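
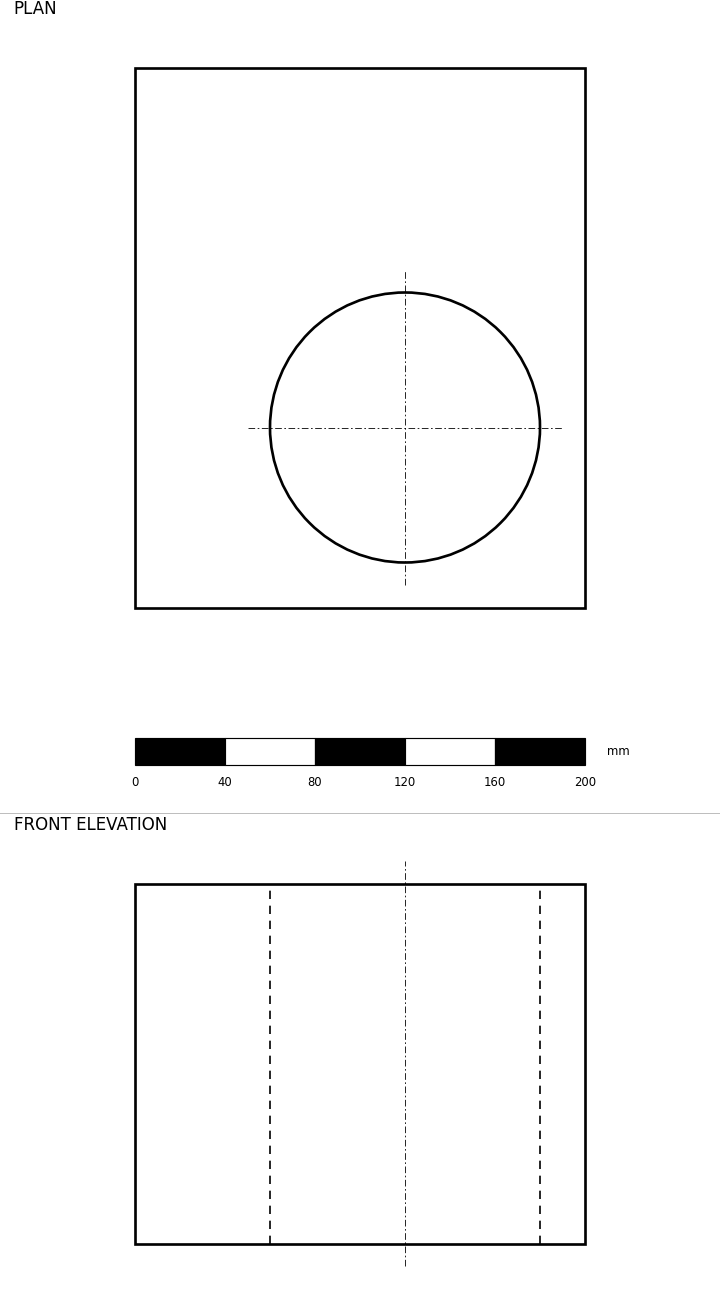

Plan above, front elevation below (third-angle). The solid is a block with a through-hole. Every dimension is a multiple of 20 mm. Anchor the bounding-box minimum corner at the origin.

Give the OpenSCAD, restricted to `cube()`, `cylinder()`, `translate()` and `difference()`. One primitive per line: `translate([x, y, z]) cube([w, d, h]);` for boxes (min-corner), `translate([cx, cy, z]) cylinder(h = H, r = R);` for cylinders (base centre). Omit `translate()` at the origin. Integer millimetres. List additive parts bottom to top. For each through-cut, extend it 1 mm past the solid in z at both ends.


difference() {
  cube([200, 240, 160]);
  translate([120, 80, -1]) cylinder(h = 162, r = 60);
}


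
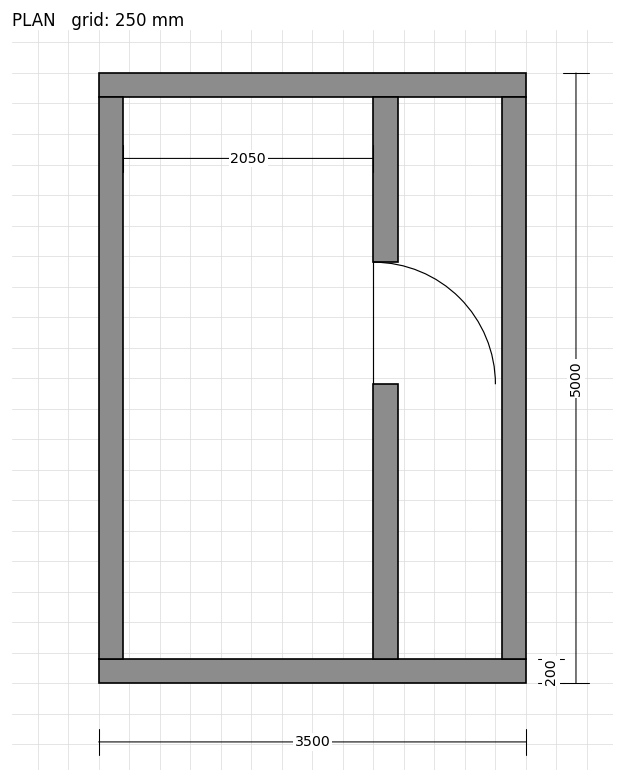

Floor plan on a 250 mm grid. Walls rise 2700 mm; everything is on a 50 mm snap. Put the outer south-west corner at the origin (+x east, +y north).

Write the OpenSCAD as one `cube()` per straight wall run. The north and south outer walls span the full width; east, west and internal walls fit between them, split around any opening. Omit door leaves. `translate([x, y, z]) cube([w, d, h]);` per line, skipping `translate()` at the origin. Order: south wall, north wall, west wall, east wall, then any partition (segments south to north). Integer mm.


cube([3500, 200, 2700]);
translate([0, 4800, 0]) cube([3500, 200, 2700]);
translate([0, 200, 0]) cube([200, 4600, 2700]);
translate([3300, 200, 0]) cube([200, 4600, 2700]);
translate([2250, 200, 0]) cube([200, 2250, 2700]);
translate([2250, 3450, 0]) cube([200, 1350, 2700]);


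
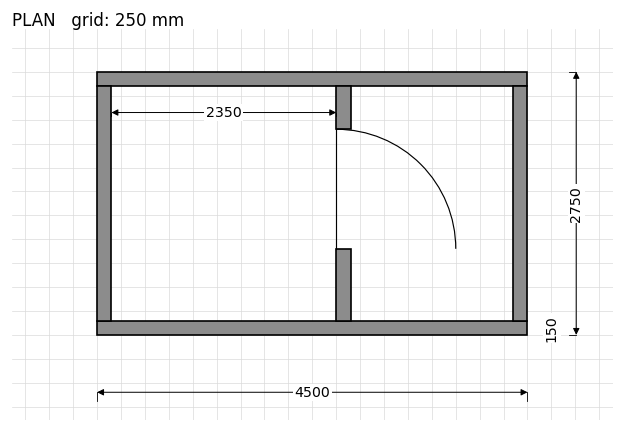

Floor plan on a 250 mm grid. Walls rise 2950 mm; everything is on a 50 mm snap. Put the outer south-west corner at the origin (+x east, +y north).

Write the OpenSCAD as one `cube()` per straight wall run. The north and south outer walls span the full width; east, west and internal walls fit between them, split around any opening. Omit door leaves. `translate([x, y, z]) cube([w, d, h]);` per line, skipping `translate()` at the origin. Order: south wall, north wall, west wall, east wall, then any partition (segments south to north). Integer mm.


cube([4500, 150, 2950]);
translate([0, 2600, 0]) cube([4500, 150, 2950]);
translate([0, 150, 0]) cube([150, 2450, 2950]);
translate([4350, 150, 0]) cube([150, 2450, 2950]);
translate([2500, 150, 0]) cube([150, 750, 2950]);
translate([2500, 2150, 0]) cube([150, 450, 2950]);


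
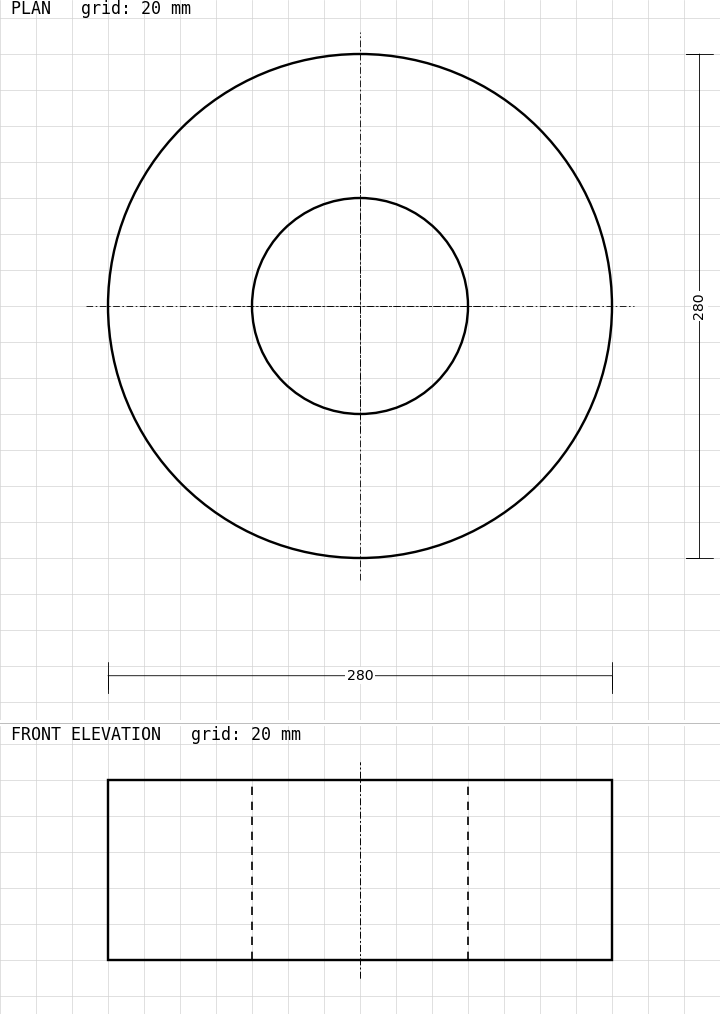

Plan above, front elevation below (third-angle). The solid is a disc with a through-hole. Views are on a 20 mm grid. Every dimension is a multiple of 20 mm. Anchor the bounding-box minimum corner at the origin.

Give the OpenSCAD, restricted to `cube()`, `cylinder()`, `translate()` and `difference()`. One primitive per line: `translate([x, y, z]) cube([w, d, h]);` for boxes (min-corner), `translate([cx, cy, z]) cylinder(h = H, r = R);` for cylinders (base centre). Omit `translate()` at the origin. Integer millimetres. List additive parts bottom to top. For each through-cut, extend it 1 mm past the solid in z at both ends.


difference() {
  translate([140, 140, 0]) cylinder(h = 100, r = 140);
  translate([140, 140, -1]) cylinder(h = 102, r = 60);
}


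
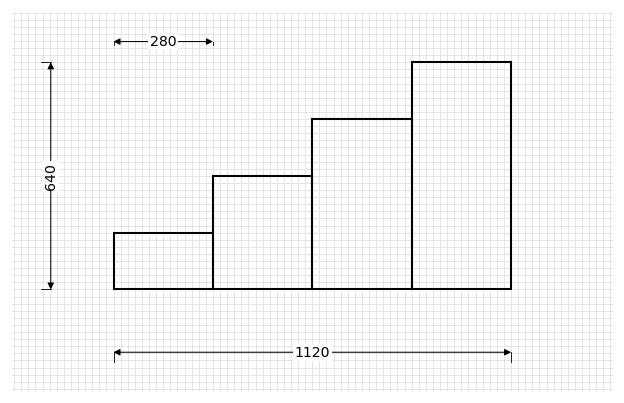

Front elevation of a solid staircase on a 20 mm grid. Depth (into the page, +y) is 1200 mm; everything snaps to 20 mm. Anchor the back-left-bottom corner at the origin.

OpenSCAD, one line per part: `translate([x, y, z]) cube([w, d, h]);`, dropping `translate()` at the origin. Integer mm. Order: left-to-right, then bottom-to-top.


cube([280, 1200, 160]);
translate([280, 0, 0]) cube([280, 1200, 320]);
translate([560, 0, 0]) cube([280, 1200, 480]);
translate([840, 0, 0]) cube([280, 1200, 640]);


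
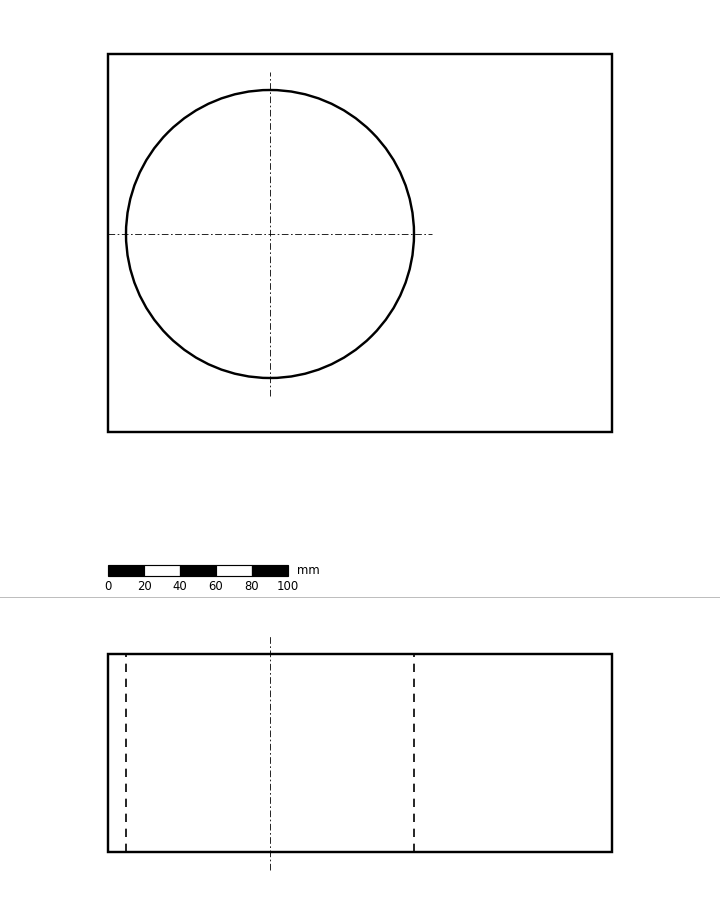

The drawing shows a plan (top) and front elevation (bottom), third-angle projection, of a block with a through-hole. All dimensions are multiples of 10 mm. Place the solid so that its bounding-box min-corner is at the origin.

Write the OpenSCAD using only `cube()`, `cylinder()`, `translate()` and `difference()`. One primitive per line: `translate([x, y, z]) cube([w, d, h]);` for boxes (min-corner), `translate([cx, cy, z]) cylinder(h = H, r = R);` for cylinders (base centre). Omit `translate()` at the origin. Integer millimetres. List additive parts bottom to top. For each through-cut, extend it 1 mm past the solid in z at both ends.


difference() {
  cube([280, 210, 110]);
  translate([90, 110, -1]) cylinder(h = 112, r = 80);
}


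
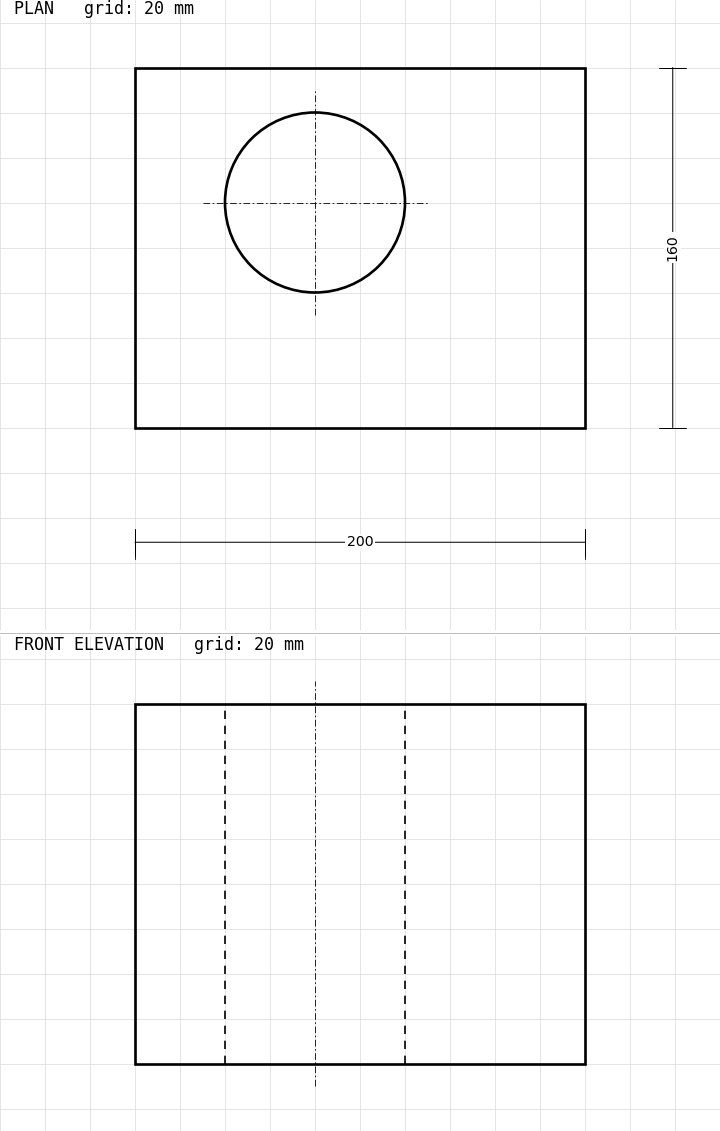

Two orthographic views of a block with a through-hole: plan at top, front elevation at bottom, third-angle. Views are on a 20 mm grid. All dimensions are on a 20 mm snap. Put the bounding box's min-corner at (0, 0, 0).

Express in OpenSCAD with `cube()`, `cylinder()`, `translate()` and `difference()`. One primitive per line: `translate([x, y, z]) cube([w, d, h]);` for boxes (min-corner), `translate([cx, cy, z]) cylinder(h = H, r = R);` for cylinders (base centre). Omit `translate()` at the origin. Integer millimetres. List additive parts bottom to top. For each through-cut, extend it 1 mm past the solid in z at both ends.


difference() {
  cube([200, 160, 160]);
  translate([80, 100, -1]) cylinder(h = 162, r = 40);
}


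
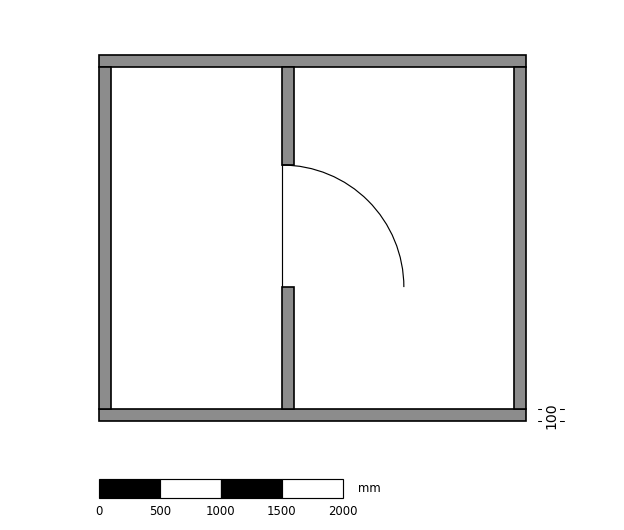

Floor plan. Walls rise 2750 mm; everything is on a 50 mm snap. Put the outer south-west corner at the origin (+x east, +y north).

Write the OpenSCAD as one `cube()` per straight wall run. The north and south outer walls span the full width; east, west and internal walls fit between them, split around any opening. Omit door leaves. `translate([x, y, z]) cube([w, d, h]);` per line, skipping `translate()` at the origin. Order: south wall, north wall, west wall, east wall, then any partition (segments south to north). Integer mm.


cube([3500, 100, 2750]);
translate([0, 2900, 0]) cube([3500, 100, 2750]);
translate([0, 100, 0]) cube([100, 2800, 2750]);
translate([3400, 100, 0]) cube([100, 2800, 2750]);
translate([1500, 100, 0]) cube([100, 1000, 2750]);
translate([1500, 2100, 0]) cube([100, 800, 2750]);


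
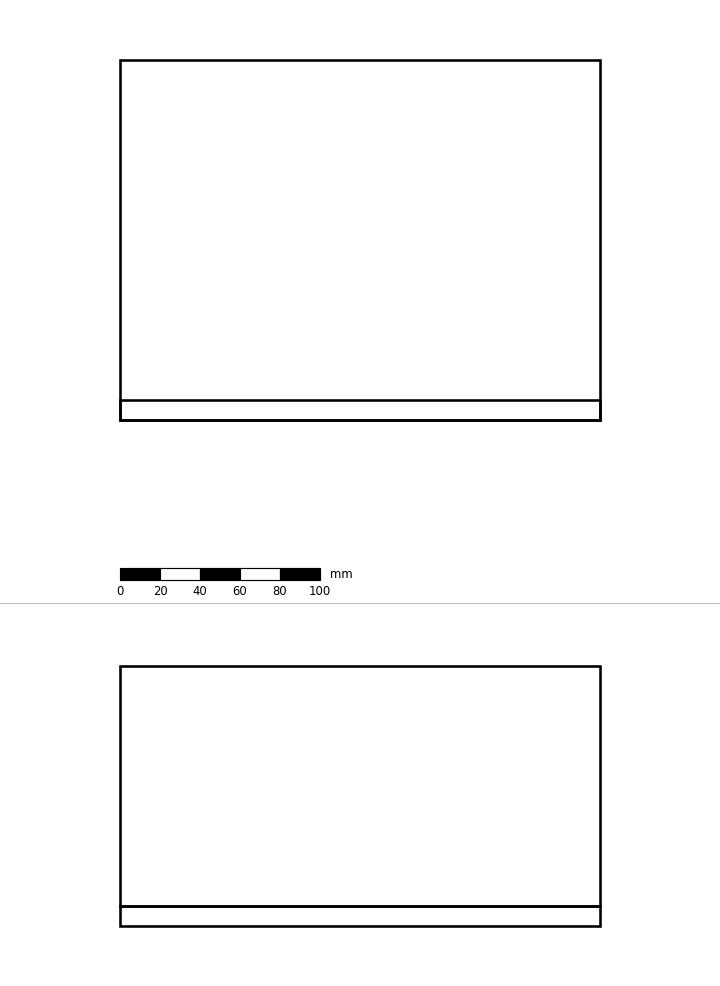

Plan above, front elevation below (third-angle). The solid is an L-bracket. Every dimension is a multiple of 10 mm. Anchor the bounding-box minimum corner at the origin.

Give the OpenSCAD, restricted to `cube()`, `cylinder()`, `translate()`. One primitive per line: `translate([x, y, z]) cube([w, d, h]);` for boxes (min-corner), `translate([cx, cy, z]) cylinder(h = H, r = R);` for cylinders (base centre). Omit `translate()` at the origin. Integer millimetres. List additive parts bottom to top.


cube([240, 180, 10]);
translate([0, 0, 10]) cube([240, 10, 120]);


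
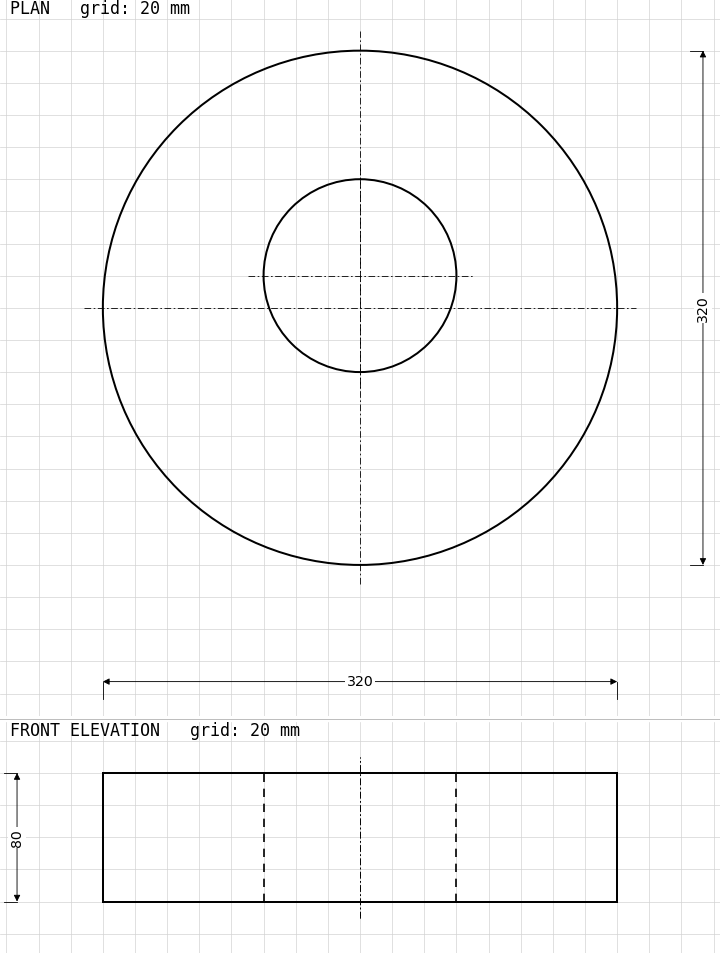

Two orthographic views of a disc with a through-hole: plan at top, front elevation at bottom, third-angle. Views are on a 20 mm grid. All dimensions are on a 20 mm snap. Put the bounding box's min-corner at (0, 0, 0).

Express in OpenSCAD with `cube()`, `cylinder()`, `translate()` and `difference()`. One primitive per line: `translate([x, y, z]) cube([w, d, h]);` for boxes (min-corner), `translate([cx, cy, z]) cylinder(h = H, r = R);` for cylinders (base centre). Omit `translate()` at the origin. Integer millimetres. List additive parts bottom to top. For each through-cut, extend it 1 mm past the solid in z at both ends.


difference() {
  translate([160, 160, 0]) cylinder(h = 80, r = 160);
  translate([160, 180, -1]) cylinder(h = 82, r = 60);
}


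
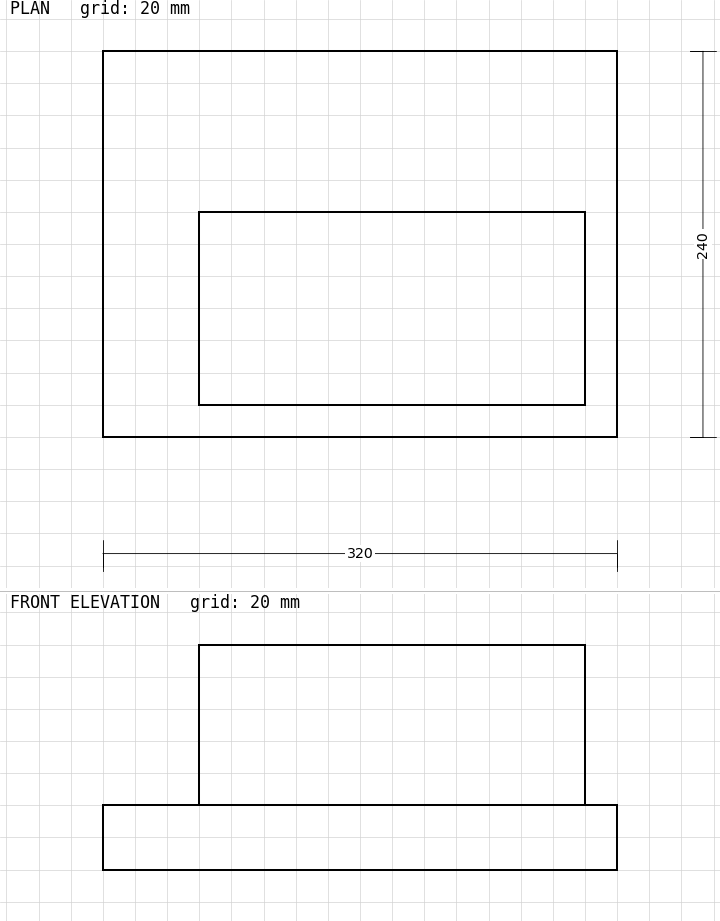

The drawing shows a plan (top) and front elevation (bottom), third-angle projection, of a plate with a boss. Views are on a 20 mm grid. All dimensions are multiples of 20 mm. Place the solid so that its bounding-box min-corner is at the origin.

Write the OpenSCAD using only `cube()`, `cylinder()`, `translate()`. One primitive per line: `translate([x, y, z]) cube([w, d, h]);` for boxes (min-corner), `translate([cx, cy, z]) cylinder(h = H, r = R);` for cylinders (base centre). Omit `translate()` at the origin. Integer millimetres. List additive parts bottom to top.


cube([320, 240, 40]);
translate([60, 20, 40]) cube([240, 120, 100]);


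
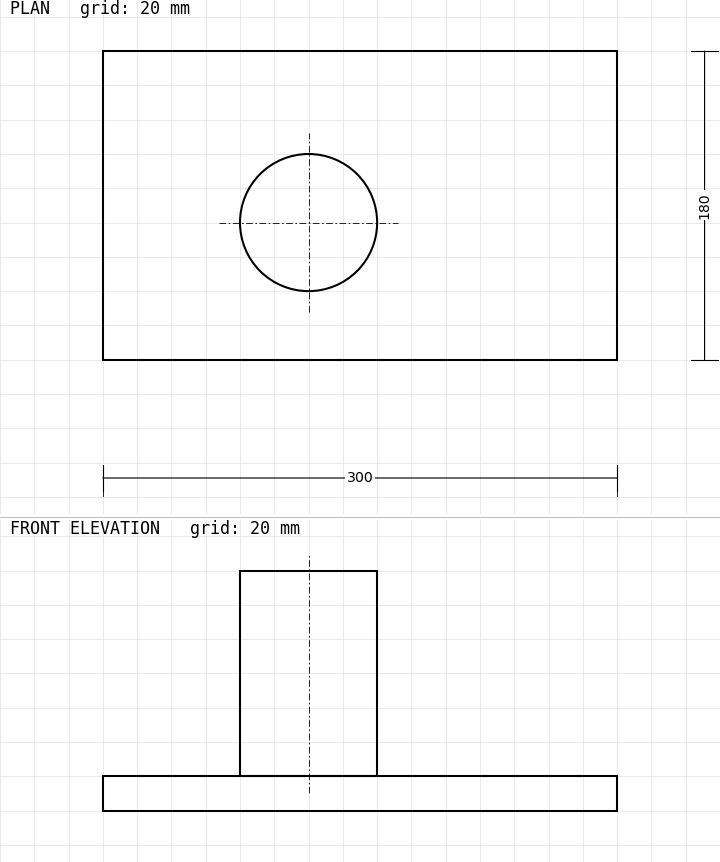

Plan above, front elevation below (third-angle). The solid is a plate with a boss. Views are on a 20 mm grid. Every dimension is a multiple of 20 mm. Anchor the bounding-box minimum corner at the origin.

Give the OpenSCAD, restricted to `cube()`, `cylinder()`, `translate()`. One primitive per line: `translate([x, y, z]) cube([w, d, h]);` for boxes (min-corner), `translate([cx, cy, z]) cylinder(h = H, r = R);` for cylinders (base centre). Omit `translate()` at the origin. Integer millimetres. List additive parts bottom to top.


cube([300, 180, 20]);
translate([120, 80, 20]) cylinder(h = 120, r = 40);


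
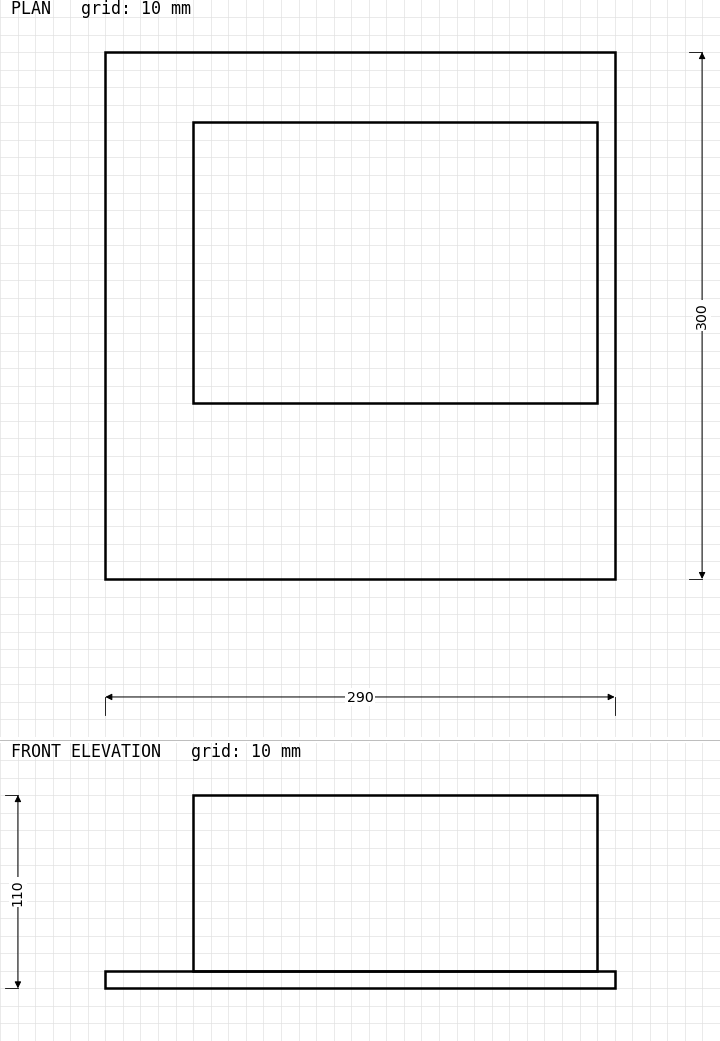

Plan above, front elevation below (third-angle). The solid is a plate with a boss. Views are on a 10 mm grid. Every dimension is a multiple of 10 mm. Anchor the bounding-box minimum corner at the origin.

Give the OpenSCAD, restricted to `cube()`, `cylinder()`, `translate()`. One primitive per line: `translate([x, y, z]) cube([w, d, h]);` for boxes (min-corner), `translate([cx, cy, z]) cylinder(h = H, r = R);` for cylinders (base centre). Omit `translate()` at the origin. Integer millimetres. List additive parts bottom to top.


cube([290, 300, 10]);
translate([50, 100, 10]) cube([230, 160, 100]);


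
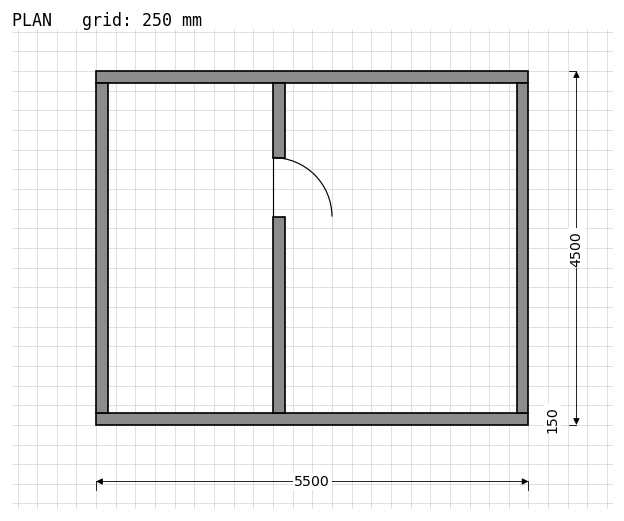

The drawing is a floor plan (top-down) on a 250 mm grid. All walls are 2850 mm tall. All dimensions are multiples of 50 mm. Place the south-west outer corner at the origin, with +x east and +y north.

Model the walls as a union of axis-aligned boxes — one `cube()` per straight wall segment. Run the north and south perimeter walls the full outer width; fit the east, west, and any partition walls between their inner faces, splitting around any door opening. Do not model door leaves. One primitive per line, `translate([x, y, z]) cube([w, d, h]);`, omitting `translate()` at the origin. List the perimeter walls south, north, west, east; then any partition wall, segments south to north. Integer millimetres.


cube([5500, 150, 2850]);
translate([0, 4350, 0]) cube([5500, 150, 2850]);
translate([0, 150, 0]) cube([150, 4200, 2850]);
translate([5350, 150, 0]) cube([150, 4200, 2850]);
translate([2250, 150, 0]) cube([150, 2500, 2850]);
translate([2250, 3400, 0]) cube([150, 950, 2850]);


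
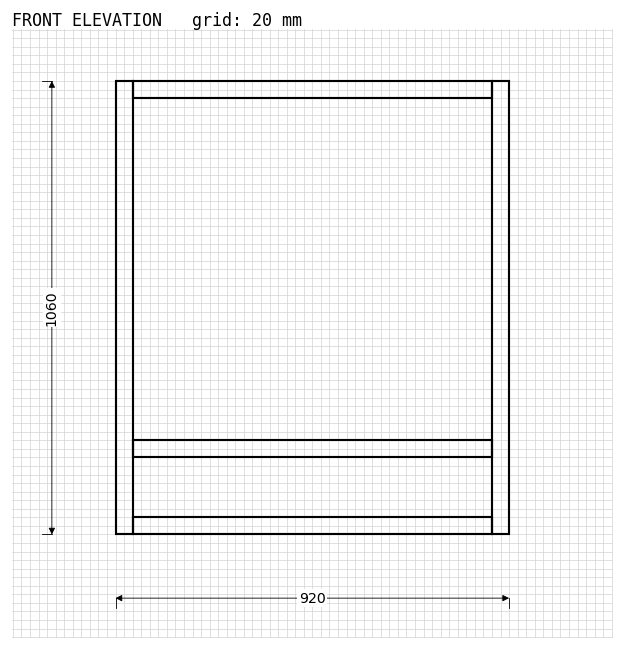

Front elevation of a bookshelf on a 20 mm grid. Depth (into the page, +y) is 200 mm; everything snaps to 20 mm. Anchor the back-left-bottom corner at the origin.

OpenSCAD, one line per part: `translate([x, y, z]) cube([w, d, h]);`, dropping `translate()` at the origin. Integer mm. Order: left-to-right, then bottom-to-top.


cube([40, 200, 1060]);
translate([40, 0, 0]) cube([840, 200, 40]);
translate([40, 0, 180]) cube([840, 200, 40]);
translate([40, 0, 1020]) cube([840, 200, 40]);
translate([880, 0, 0]) cube([40, 200, 1060]);


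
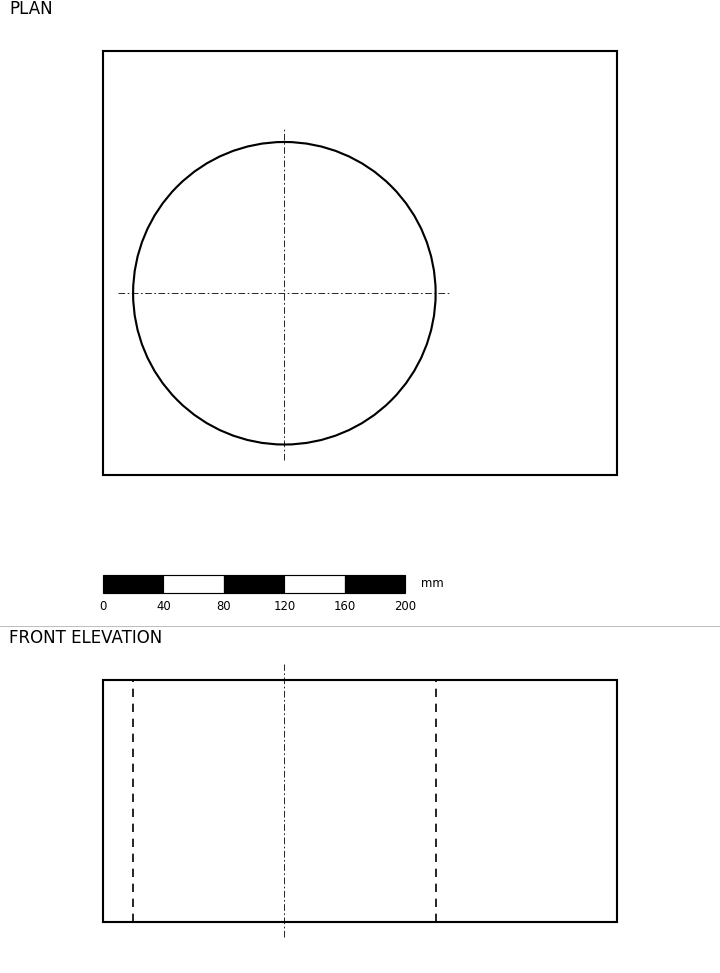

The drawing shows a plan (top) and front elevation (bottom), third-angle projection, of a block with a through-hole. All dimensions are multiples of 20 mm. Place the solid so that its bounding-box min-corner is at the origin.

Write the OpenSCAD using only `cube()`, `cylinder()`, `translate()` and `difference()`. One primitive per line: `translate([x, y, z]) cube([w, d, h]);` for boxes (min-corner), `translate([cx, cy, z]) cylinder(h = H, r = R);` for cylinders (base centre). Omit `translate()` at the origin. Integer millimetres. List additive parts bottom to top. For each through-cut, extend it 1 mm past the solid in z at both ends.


difference() {
  cube([340, 280, 160]);
  translate([120, 120, -1]) cylinder(h = 162, r = 100);
}


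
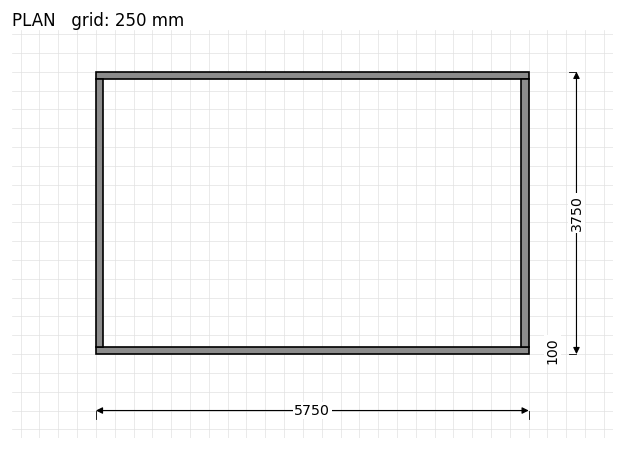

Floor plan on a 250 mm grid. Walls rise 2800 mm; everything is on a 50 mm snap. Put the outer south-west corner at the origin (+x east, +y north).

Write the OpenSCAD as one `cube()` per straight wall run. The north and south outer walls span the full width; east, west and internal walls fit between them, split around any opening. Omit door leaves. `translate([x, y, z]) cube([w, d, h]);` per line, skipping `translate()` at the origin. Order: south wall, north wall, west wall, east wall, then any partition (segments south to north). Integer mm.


cube([5750, 100, 2800]);
translate([0, 3650, 0]) cube([5750, 100, 2800]);
translate([0, 100, 0]) cube([100, 3550, 2800]);
translate([5650, 100, 0]) cube([100, 3550, 2800]);


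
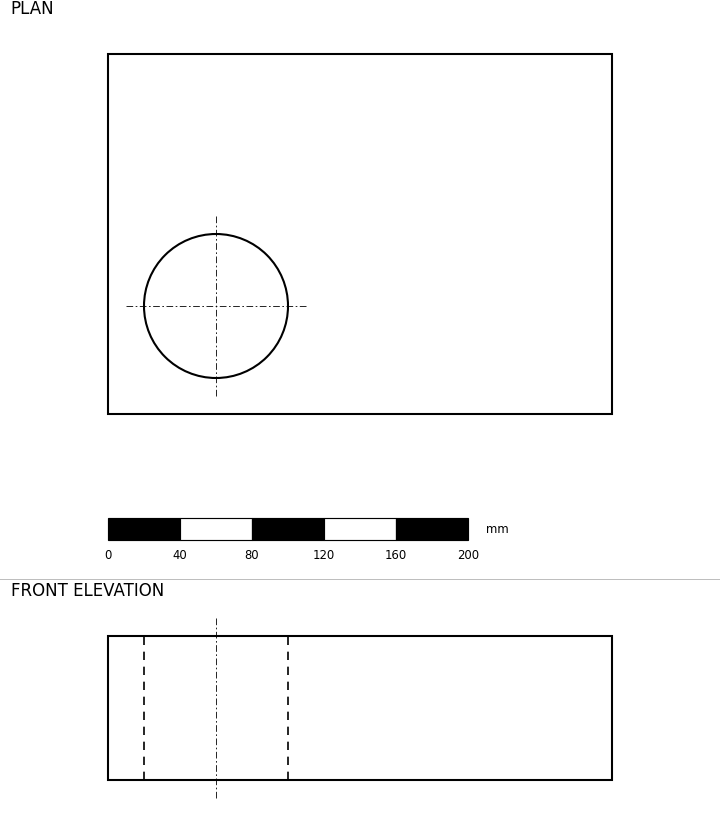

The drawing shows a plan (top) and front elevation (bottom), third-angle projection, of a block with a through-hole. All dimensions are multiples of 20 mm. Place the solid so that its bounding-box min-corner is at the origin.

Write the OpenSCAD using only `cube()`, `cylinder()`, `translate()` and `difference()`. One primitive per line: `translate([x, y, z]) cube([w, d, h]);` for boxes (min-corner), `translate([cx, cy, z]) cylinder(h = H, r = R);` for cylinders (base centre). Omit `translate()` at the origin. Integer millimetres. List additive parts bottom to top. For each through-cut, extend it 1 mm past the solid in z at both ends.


difference() {
  cube([280, 200, 80]);
  translate([60, 60, -1]) cylinder(h = 82, r = 40);
}


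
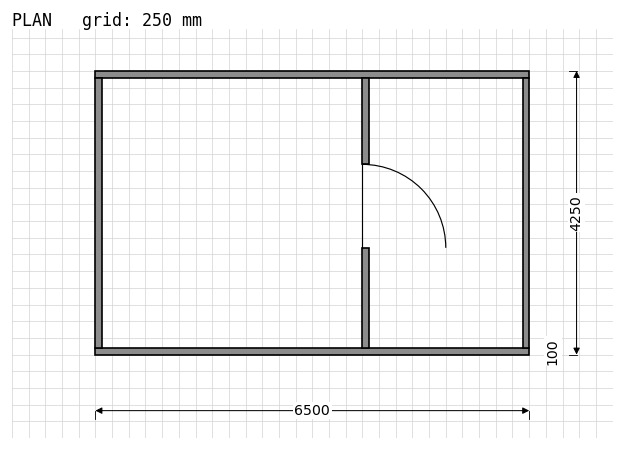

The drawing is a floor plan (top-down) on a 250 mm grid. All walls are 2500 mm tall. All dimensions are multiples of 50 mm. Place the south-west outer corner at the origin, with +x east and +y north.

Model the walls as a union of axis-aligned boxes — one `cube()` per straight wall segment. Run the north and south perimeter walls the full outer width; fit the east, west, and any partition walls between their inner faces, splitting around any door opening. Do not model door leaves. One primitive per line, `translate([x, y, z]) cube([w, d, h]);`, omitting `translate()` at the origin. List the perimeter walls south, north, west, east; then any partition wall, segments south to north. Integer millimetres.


cube([6500, 100, 2500]);
translate([0, 4150, 0]) cube([6500, 100, 2500]);
translate([0, 100, 0]) cube([100, 4050, 2500]);
translate([6400, 100, 0]) cube([100, 4050, 2500]);
translate([4000, 100, 0]) cube([100, 1500, 2500]);
translate([4000, 2850, 0]) cube([100, 1300, 2500]);


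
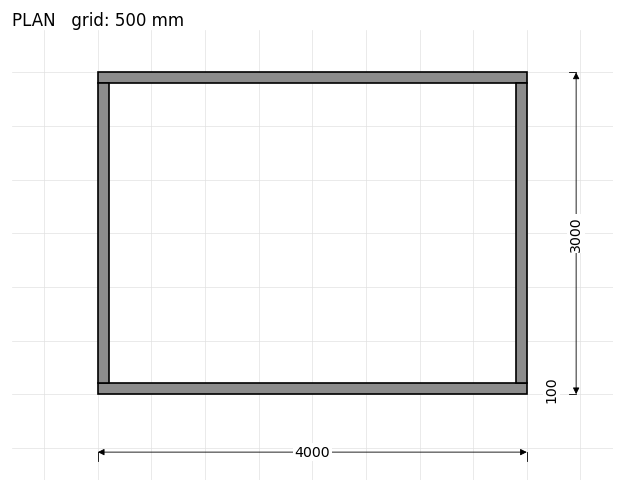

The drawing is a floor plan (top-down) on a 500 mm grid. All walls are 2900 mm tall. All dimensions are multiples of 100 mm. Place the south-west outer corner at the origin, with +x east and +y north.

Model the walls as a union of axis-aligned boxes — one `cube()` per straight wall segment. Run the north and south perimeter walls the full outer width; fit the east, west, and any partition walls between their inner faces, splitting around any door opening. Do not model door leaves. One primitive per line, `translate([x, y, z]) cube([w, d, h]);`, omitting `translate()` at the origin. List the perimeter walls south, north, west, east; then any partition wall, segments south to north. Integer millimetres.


cube([4000, 100, 2900]);
translate([0, 2900, 0]) cube([4000, 100, 2900]);
translate([0, 100, 0]) cube([100, 2800, 2900]);
translate([3900, 100, 0]) cube([100, 2800, 2900]);


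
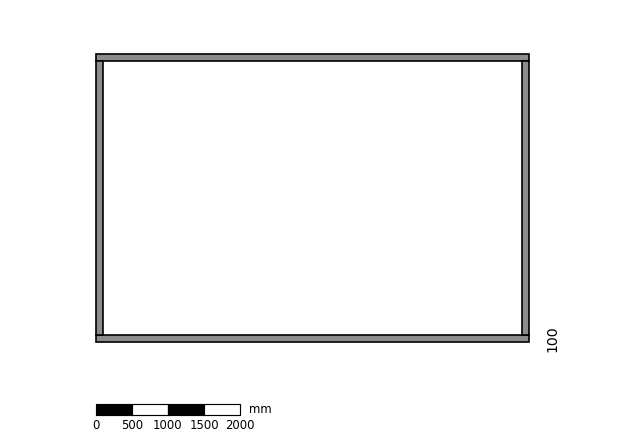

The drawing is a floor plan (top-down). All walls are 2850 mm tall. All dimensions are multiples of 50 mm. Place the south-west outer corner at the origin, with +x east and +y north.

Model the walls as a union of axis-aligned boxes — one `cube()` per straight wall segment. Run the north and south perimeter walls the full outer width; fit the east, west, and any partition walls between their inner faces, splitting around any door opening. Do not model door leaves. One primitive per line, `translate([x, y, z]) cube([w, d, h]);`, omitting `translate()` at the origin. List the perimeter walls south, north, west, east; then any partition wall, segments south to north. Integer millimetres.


cube([6000, 100, 2850]);
translate([0, 3900, 0]) cube([6000, 100, 2850]);
translate([0, 100, 0]) cube([100, 3800, 2850]);
translate([5900, 100, 0]) cube([100, 3800, 2850]);


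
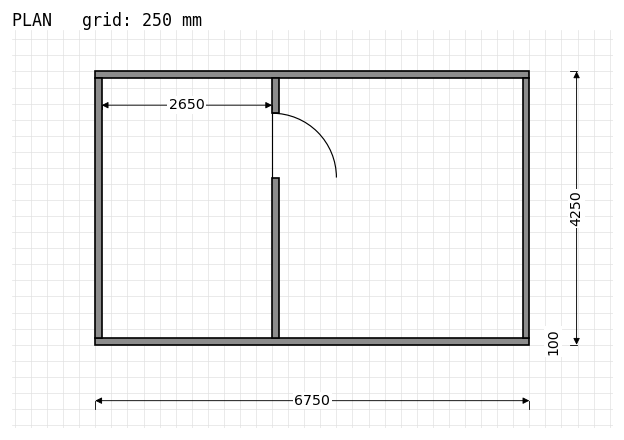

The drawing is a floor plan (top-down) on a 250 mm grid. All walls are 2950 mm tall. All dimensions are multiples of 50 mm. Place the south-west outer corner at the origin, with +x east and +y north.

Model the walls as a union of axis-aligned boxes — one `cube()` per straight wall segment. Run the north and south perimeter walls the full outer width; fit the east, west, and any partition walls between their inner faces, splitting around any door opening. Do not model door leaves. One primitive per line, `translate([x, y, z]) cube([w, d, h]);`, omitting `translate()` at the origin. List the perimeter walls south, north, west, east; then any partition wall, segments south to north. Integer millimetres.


cube([6750, 100, 2950]);
translate([0, 4150, 0]) cube([6750, 100, 2950]);
translate([0, 100, 0]) cube([100, 4050, 2950]);
translate([6650, 100, 0]) cube([100, 4050, 2950]);
translate([2750, 100, 0]) cube([100, 2500, 2950]);
translate([2750, 3600, 0]) cube([100, 550, 2950]);


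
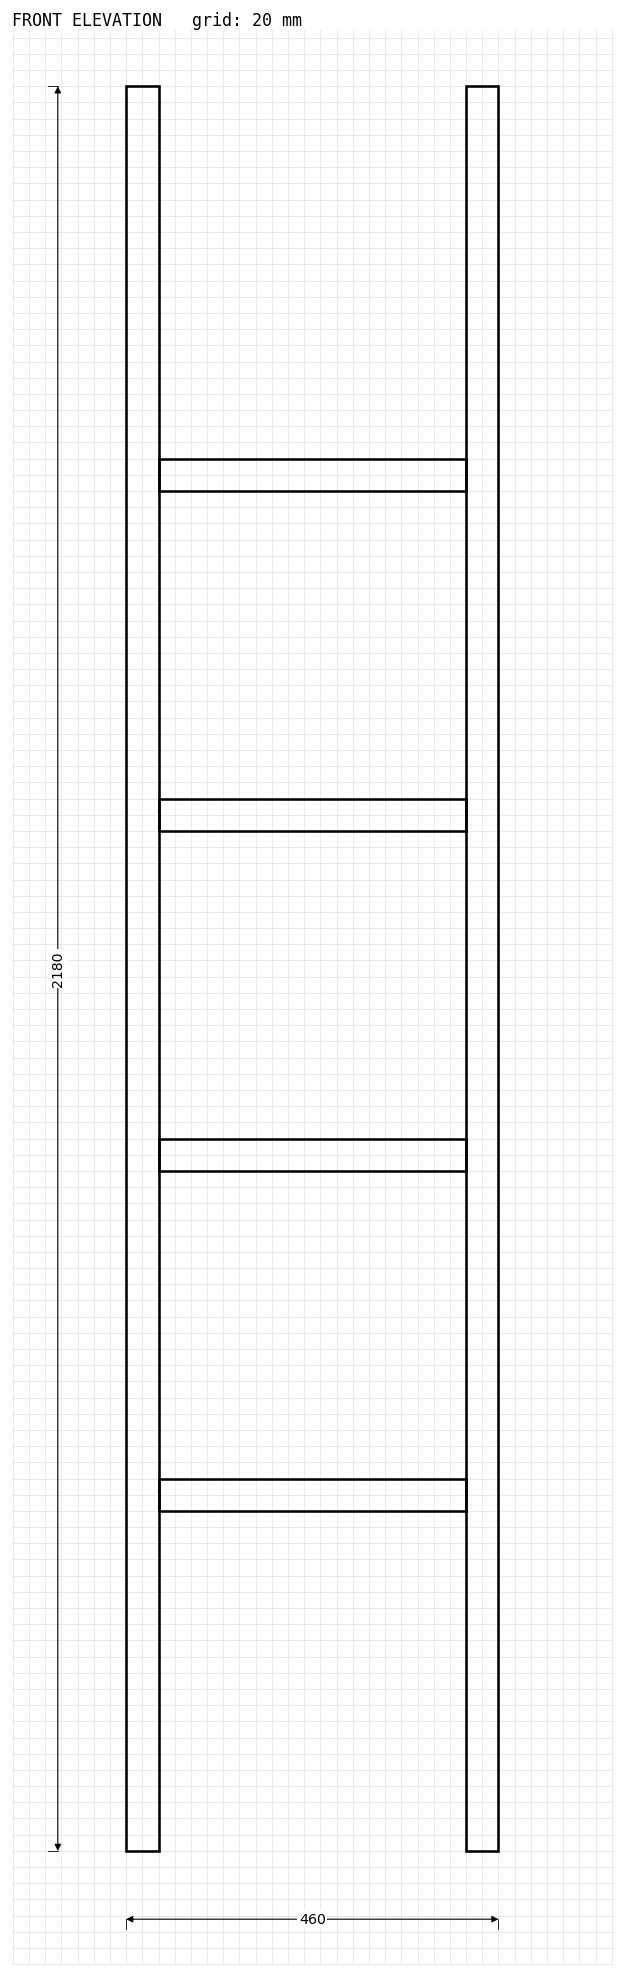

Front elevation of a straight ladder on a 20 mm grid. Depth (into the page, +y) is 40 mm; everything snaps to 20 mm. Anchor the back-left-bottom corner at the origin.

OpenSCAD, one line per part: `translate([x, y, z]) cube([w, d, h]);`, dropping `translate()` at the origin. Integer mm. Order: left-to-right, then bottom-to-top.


cube([40, 40, 2180]);
translate([40, 0, 420]) cube([380, 40, 40]);
translate([40, 0, 840]) cube([380, 40, 40]);
translate([40, 0, 1260]) cube([380, 40, 40]);
translate([40, 0, 1680]) cube([380, 40, 40]);
translate([420, 0, 0]) cube([40, 40, 2180]);


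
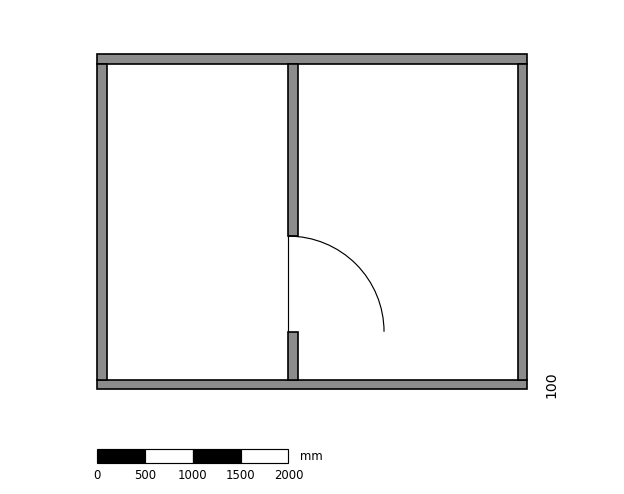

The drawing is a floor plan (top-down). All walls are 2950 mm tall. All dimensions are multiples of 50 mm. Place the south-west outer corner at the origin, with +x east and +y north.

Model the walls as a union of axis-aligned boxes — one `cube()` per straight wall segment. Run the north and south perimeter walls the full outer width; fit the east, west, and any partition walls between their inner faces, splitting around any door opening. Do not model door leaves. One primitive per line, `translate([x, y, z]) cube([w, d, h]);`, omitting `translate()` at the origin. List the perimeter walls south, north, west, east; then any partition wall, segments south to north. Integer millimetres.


cube([4500, 100, 2950]);
translate([0, 3400, 0]) cube([4500, 100, 2950]);
translate([0, 100, 0]) cube([100, 3300, 2950]);
translate([4400, 100, 0]) cube([100, 3300, 2950]);
translate([2000, 100, 0]) cube([100, 500, 2950]);
translate([2000, 1600, 0]) cube([100, 1800, 2950]);


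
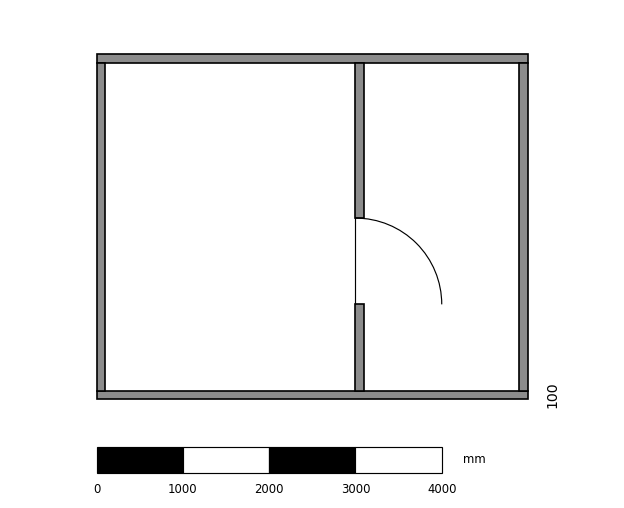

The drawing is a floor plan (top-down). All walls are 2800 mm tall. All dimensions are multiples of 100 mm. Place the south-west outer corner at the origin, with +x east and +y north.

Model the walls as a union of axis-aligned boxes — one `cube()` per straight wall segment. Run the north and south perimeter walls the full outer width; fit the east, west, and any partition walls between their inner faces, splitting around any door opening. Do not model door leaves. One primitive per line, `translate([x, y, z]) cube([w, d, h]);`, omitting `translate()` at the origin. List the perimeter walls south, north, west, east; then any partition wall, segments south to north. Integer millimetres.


cube([5000, 100, 2800]);
translate([0, 3900, 0]) cube([5000, 100, 2800]);
translate([0, 100, 0]) cube([100, 3800, 2800]);
translate([4900, 100, 0]) cube([100, 3800, 2800]);
translate([3000, 100, 0]) cube([100, 1000, 2800]);
translate([3000, 2100, 0]) cube([100, 1800, 2800]);


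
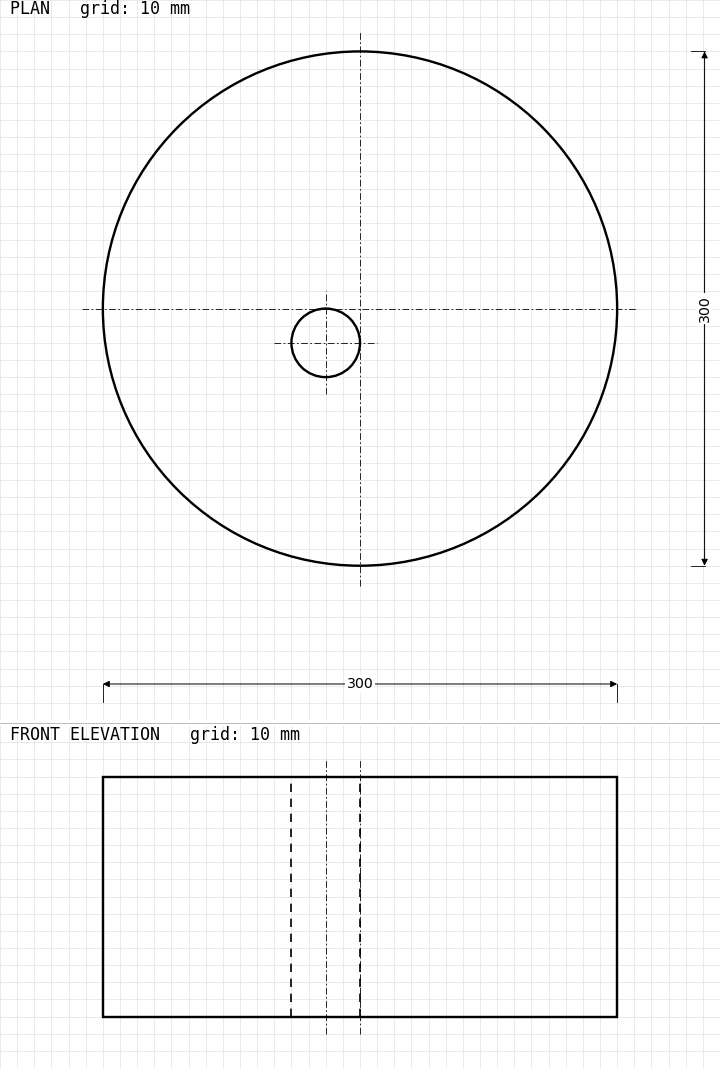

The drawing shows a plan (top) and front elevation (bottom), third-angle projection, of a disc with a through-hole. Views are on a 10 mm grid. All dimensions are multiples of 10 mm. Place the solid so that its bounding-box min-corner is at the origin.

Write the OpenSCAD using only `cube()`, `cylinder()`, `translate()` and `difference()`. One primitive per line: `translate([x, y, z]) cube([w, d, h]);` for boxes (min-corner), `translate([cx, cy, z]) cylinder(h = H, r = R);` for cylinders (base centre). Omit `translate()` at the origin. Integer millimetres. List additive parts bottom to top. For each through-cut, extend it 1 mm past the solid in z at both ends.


difference() {
  translate([150, 150, 0]) cylinder(h = 140, r = 150);
  translate([130, 130, -1]) cylinder(h = 142, r = 20);
}


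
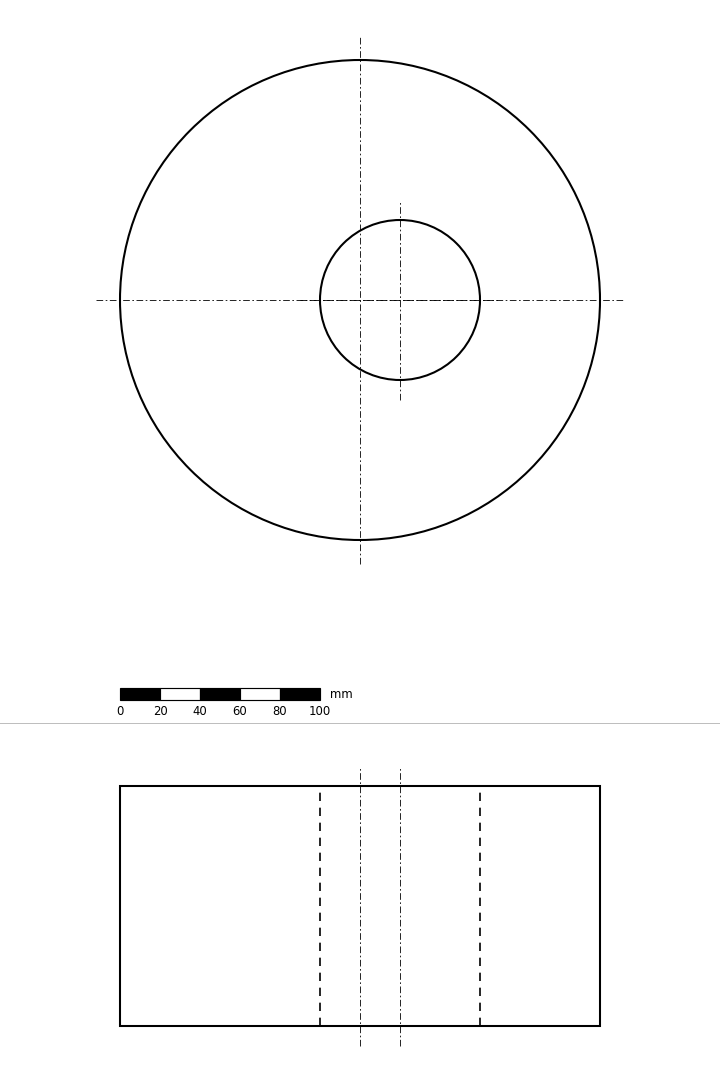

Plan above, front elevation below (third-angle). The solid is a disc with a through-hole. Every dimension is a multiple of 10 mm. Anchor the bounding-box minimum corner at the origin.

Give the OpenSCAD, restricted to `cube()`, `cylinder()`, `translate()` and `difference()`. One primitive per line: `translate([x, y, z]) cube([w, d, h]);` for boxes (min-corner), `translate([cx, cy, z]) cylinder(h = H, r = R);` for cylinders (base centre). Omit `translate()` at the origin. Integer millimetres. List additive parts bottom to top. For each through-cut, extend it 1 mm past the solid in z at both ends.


difference() {
  translate([120, 120, 0]) cylinder(h = 120, r = 120);
  translate([140, 120, -1]) cylinder(h = 122, r = 40);
}


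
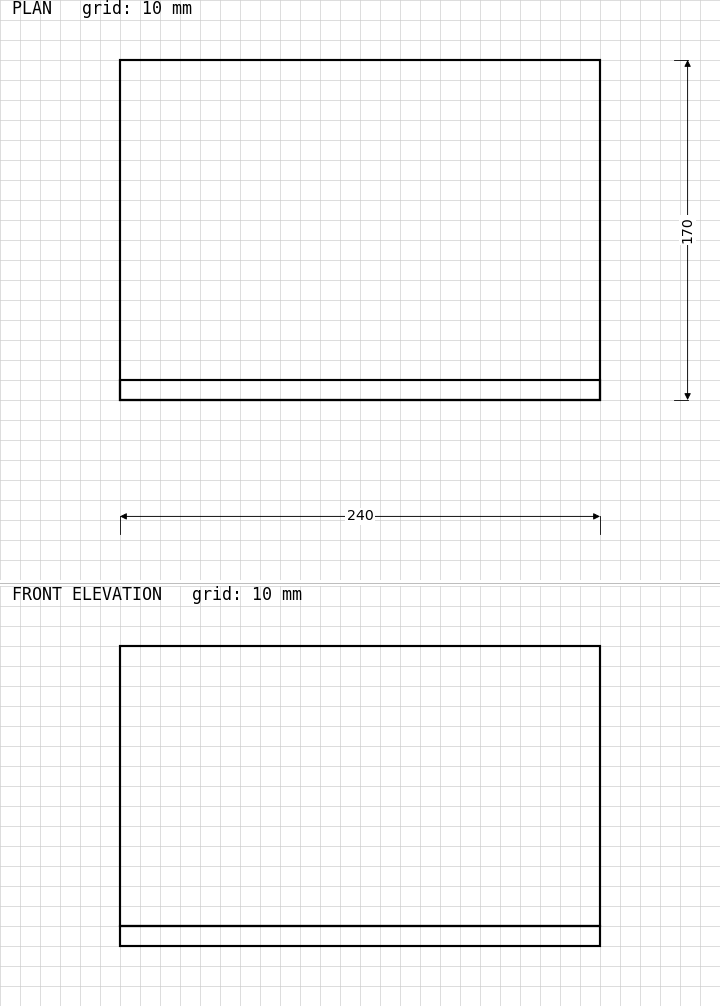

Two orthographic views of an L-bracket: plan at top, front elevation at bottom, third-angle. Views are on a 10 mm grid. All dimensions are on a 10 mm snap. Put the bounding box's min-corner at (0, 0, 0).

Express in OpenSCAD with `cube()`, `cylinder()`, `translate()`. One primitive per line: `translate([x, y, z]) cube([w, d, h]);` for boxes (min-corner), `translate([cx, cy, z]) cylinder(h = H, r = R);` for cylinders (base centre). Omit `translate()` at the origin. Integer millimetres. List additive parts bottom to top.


cube([240, 170, 10]);
translate([0, 0, 10]) cube([240, 10, 140]);


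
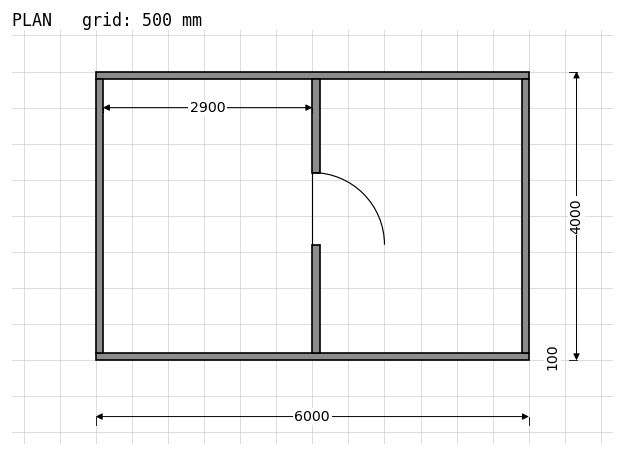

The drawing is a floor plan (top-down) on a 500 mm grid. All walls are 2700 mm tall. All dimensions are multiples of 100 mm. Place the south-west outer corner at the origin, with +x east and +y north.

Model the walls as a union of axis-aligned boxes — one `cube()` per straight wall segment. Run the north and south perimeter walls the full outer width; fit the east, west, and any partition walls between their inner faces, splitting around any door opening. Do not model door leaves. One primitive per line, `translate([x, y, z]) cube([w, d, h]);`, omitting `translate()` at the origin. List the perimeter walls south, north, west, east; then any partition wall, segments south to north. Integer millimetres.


cube([6000, 100, 2700]);
translate([0, 3900, 0]) cube([6000, 100, 2700]);
translate([0, 100, 0]) cube([100, 3800, 2700]);
translate([5900, 100, 0]) cube([100, 3800, 2700]);
translate([3000, 100, 0]) cube([100, 1500, 2700]);
translate([3000, 2600, 0]) cube([100, 1300, 2700]);


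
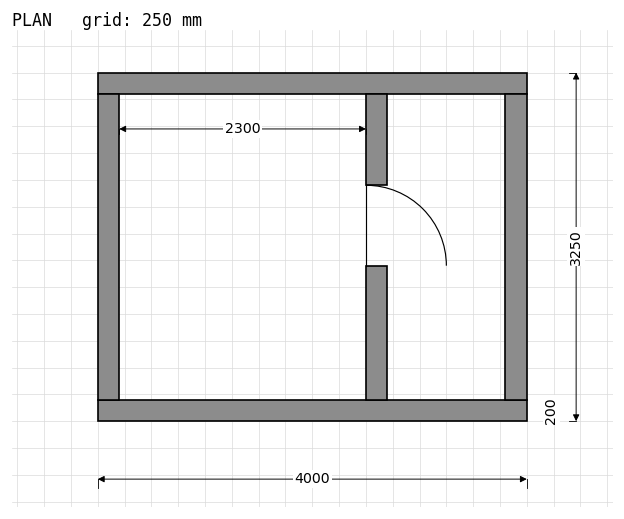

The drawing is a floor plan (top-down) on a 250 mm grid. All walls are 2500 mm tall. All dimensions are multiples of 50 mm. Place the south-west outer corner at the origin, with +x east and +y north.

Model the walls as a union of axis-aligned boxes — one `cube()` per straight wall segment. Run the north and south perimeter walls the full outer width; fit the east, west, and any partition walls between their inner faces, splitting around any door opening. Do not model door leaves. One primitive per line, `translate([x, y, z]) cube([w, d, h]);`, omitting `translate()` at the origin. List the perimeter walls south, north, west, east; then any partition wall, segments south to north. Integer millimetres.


cube([4000, 200, 2500]);
translate([0, 3050, 0]) cube([4000, 200, 2500]);
translate([0, 200, 0]) cube([200, 2850, 2500]);
translate([3800, 200, 0]) cube([200, 2850, 2500]);
translate([2500, 200, 0]) cube([200, 1250, 2500]);
translate([2500, 2200, 0]) cube([200, 850, 2500]);


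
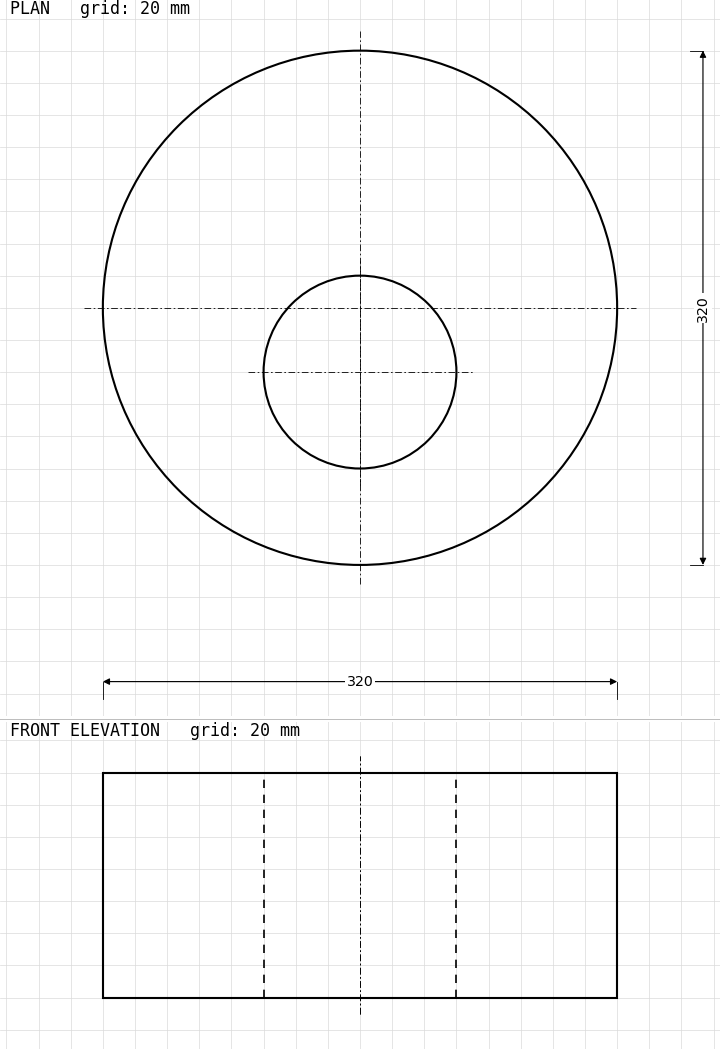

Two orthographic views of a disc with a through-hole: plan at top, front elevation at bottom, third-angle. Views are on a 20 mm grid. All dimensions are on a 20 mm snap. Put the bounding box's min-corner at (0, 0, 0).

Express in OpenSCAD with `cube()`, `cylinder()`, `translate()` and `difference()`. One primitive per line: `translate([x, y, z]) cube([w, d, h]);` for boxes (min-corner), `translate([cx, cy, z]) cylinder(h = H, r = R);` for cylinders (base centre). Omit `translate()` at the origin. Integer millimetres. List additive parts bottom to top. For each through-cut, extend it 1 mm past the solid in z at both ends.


difference() {
  translate([160, 160, 0]) cylinder(h = 140, r = 160);
  translate([160, 120, -1]) cylinder(h = 142, r = 60);
}


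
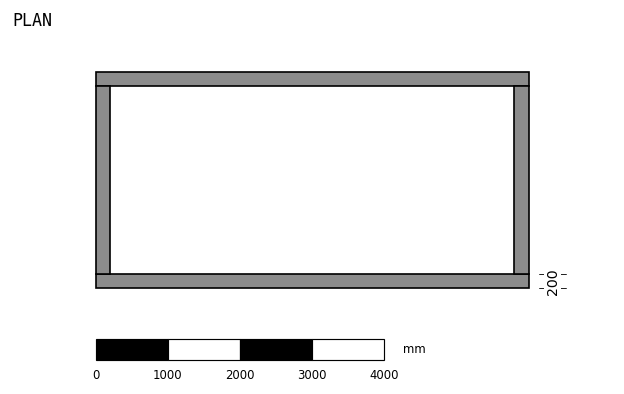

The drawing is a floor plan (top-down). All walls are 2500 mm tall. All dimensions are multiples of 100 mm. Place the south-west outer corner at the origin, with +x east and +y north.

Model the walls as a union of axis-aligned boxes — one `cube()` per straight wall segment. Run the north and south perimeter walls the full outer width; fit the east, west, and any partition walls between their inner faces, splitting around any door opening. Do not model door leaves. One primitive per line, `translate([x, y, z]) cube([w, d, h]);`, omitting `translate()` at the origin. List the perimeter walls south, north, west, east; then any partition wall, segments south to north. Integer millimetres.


cube([6000, 200, 2500]);
translate([0, 2800, 0]) cube([6000, 200, 2500]);
translate([0, 200, 0]) cube([200, 2600, 2500]);
translate([5800, 200, 0]) cube([200, 2600, 2500]);


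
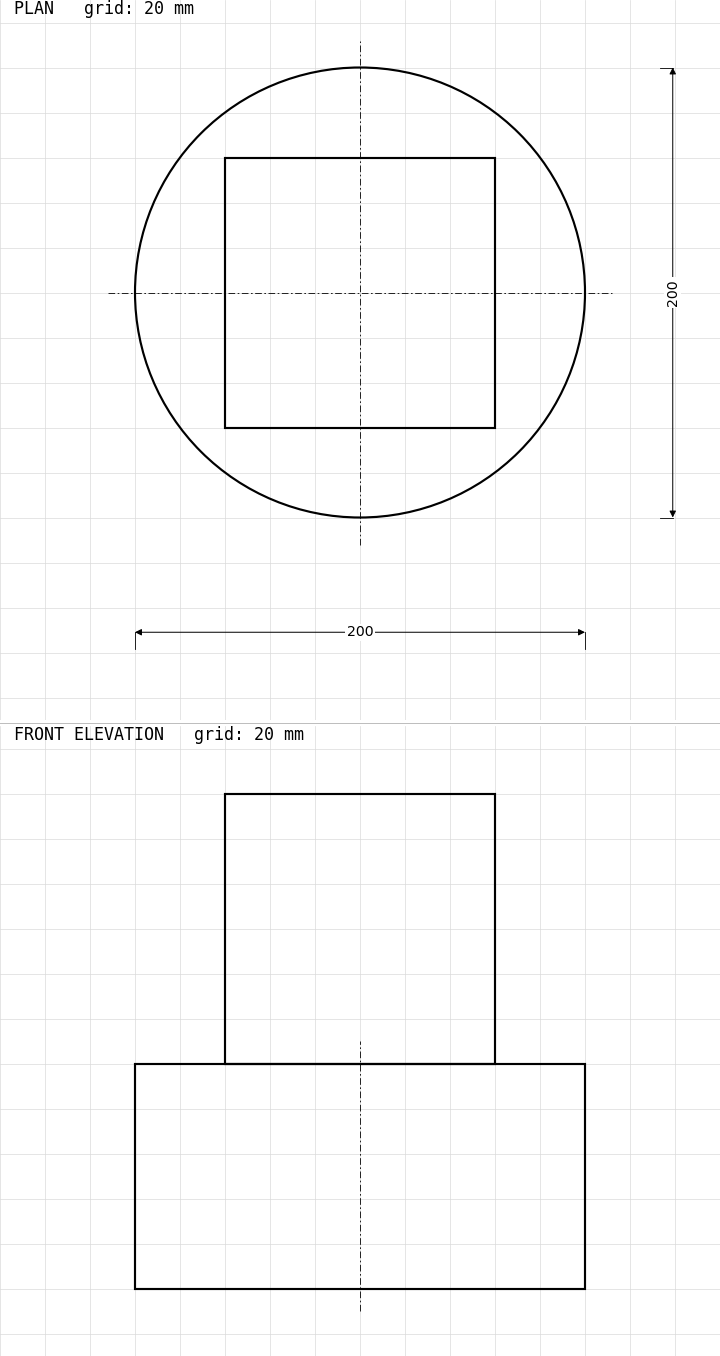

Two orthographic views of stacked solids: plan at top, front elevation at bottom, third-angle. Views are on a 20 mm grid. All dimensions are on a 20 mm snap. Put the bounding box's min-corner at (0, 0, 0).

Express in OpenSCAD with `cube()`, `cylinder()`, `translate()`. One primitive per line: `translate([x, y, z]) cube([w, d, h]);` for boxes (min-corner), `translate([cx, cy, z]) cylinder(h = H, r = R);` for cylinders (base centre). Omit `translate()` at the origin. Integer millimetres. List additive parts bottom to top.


translate([100, 100, 0]) cylinder(h = 100, r = 100);
translate([40, 40, 100]) cube([120, 120, 120]);


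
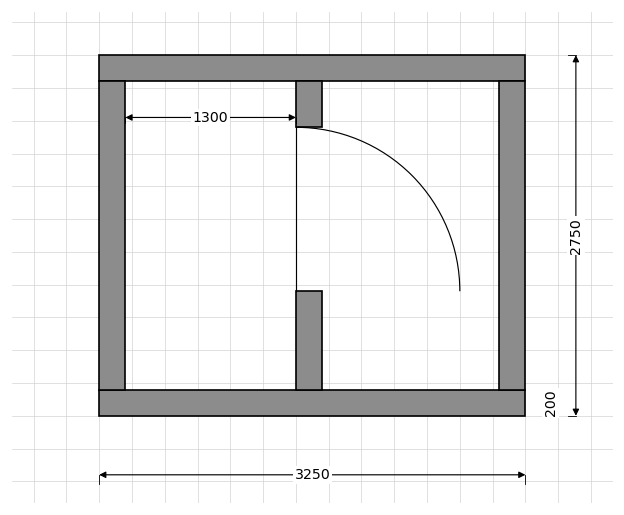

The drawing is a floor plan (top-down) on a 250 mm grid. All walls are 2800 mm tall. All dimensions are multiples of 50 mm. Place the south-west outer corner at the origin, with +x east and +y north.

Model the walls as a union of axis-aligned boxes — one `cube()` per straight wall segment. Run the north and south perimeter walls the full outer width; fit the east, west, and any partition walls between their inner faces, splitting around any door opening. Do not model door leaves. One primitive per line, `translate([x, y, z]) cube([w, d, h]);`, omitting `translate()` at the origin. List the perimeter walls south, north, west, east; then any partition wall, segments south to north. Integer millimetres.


cube([3250, 200, 2800]);
translate([0, 2550, 0]) cube([3250, 200, 2800]);
translate([0, 200, 0]) cube([200, 2350, 2800]);
translate([3050, 200, 0]) cube([200, 2350, 2800]);
translate([1500, 200, 0]) cube([200, 750, 2800]);
translate([1500, 2200, 0]) cube([200, 350, 2800]);


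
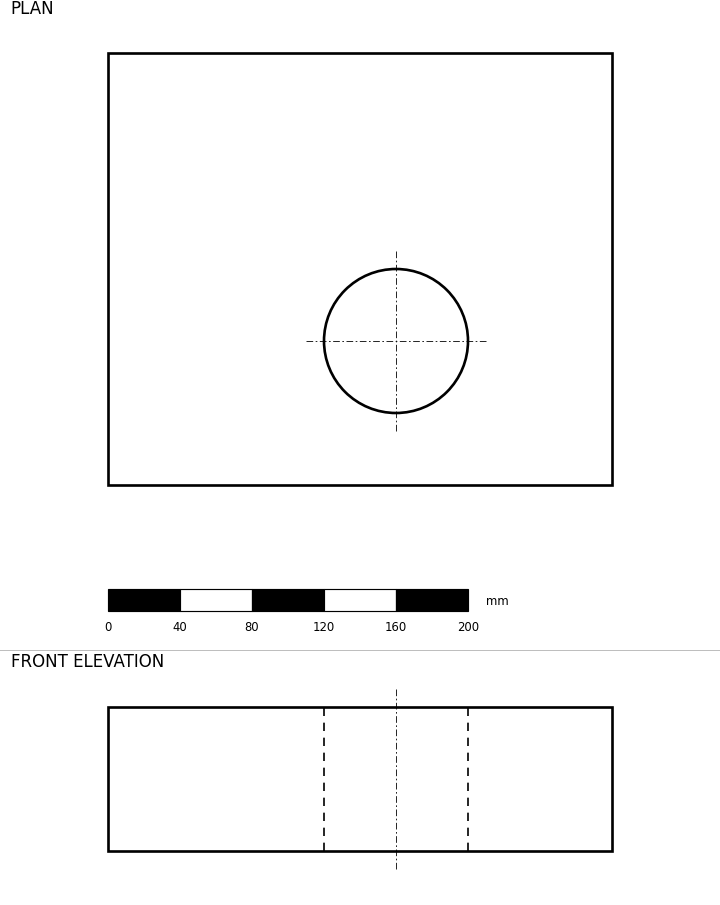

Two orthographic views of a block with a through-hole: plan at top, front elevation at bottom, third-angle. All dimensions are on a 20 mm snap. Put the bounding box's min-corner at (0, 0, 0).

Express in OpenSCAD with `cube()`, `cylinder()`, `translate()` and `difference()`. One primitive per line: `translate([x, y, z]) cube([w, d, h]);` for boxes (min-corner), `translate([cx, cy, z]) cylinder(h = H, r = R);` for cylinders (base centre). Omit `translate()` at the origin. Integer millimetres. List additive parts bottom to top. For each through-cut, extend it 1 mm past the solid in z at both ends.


difference() {
  cube([280, 240, 80]);
  translate([160, 80, -1]) cylinder(h = 82, r = 40);
}


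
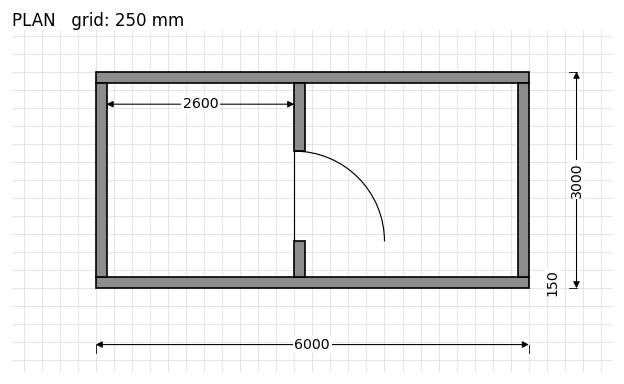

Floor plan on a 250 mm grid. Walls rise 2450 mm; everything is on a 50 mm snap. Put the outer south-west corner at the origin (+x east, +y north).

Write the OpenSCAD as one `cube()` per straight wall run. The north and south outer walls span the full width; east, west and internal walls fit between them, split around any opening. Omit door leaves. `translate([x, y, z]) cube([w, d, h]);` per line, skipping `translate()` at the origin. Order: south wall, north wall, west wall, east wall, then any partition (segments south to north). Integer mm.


cube([6000, 150, 2450]);
translate([0, 2850, 0]) cube([6000, 150, 2450]);
translate([0, 150, 0]) cube([150, 2700, 2450]);
translate([5850, 150, 0]) cube([150, 2700, 2450]);
translate([2750, 150, 0]) cube([150, 500, 2450]);
translate([2750, 1900, 0]) cube([150, 950, 2450]);


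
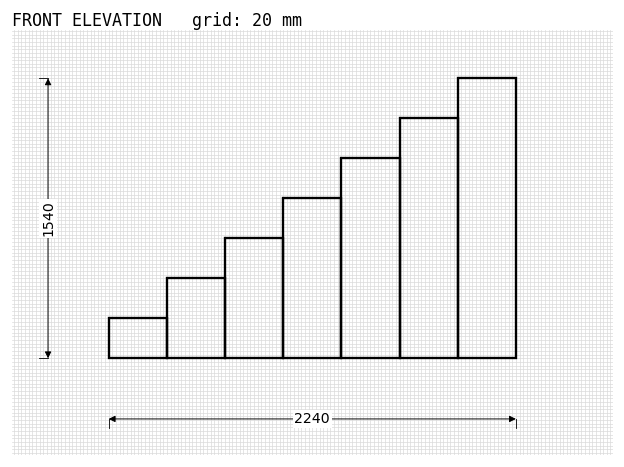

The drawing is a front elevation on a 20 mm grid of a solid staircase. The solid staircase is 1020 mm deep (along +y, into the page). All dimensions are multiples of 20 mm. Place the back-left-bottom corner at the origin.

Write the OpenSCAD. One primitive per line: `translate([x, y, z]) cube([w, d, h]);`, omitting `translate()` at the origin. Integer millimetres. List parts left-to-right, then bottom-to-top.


cube([320, 1020, 220]);
translate([320, 0, 0]) cube([320, 1020, 440]);
translate([640, 0, 0]) cube([320, 1020, 660]);
translate([960, 0, 0]) cube([320, 1020, 880]);
translate([1280, 0, 0]) cube([320, 1020, 1100]);
translate([1600, 0, 0]) cube([320, 1020, 1320]);
translate([1920, 0, 0]) cube([320, 1020, 1540]);


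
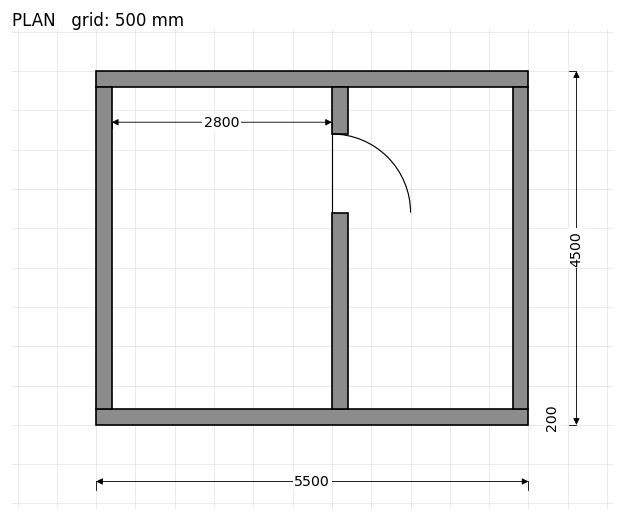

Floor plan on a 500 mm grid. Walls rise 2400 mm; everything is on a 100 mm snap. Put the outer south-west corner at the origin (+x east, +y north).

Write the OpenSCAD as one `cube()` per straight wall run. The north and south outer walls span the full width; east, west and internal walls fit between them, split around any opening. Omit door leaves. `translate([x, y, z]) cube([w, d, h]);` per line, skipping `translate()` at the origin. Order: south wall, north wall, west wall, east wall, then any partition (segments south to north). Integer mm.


cube([5500, 200, 2400]);
translate([0, 4300, 0]) cube([5500, 200, 2400]);
translate([0, 200, 0]) cube([200, 4100, 2400]);
translate([5300, 200, 0]) cube([200, 4100, 2400]);
translate([3000, 200, 0]) cube([200, 2500, 2400]);
translate([3000, 3700, 0]) cube([200, 600, 2400]);


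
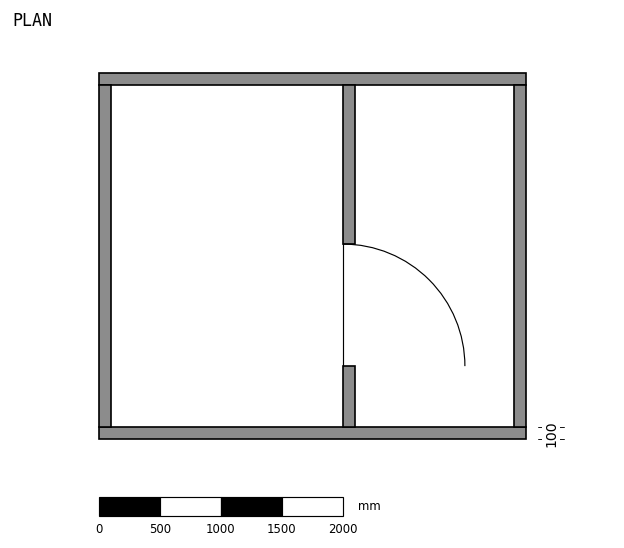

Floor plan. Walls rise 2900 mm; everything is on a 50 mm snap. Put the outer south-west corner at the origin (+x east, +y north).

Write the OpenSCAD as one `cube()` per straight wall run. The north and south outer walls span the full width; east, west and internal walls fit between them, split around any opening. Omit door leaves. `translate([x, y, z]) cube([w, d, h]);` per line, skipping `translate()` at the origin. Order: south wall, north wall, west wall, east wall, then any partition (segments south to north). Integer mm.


cube([3500, 100, 2900]);
translate([0, 2900, 0]) cube([3500, 100, 2900]);
translate([0, 100, 0]) cube([100, 2800, 2900]);
translate([3400, 100, 0]) cube([100, 2800, 2900]);
translate([2000, 100, 0]) cube([100, 500, 2900]);
translate([2000, 1600, 0]) cube([100, 1300, 2900]);
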